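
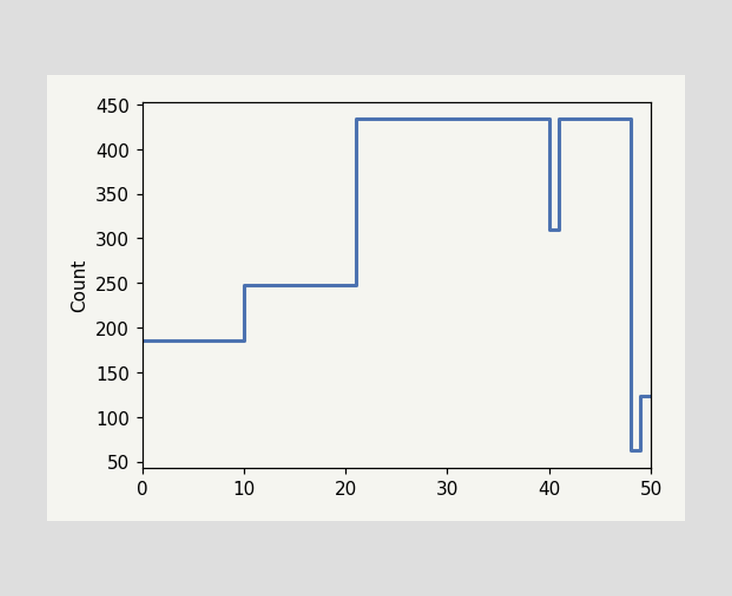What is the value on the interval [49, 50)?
On [49, 50) the step sits at 124.

124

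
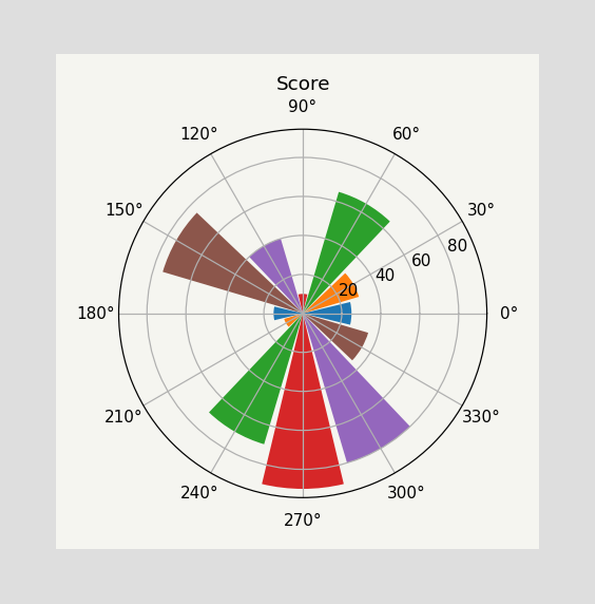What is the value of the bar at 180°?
The bar at 180° reaches 15 on the radial axis.

15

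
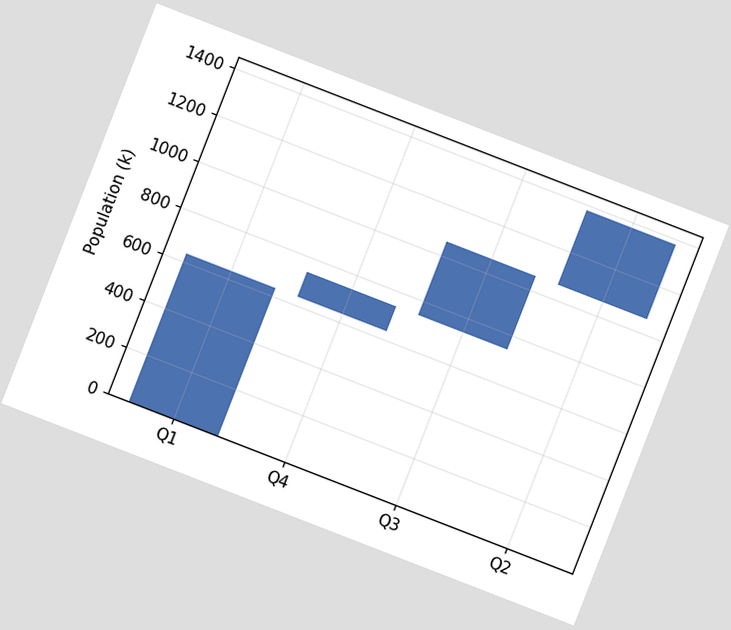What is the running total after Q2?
1378k

The chart is tilted about 21° clockwise. After Q2 the running total reaches 1378k.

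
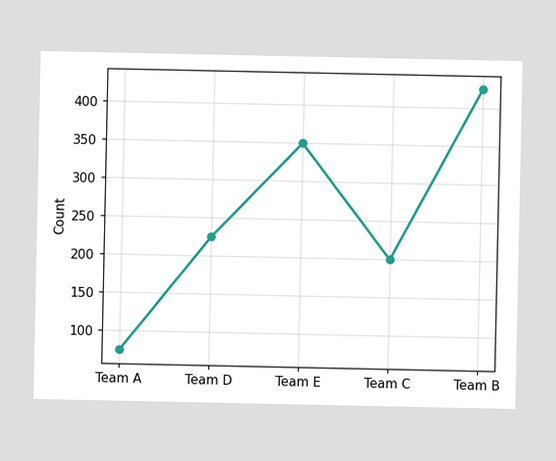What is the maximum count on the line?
The highest point is at Team B, and reading across to the y-axis gives 425.

425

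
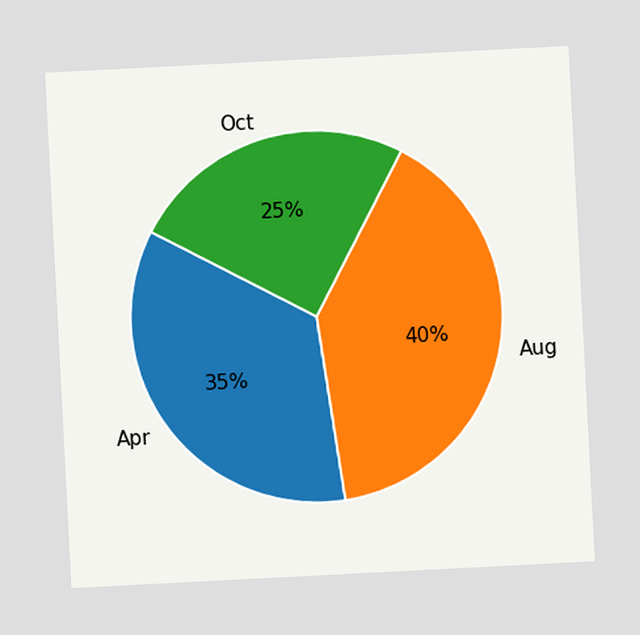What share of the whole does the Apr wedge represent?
35%

The chart is tilted about 3° counter-clockwise. The Apr slice takes up 35% of the pie.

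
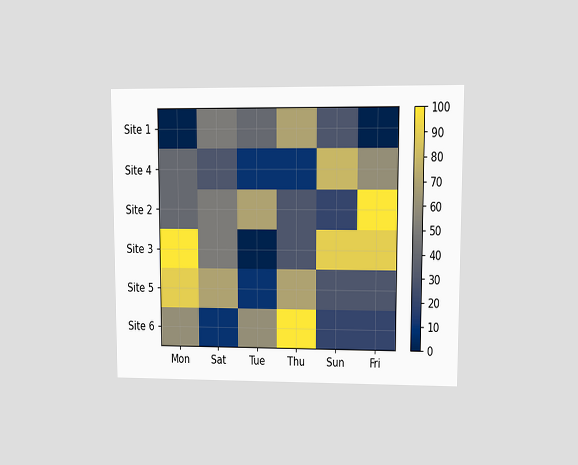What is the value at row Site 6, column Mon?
The chart is viewed at a slight angle. Matching cell (Site 6, Mon) against the colorbar gives 60.

60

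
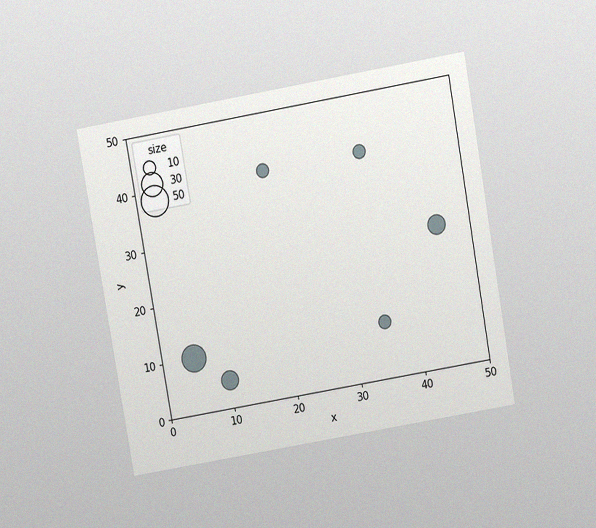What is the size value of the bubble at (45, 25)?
20

The chart is tilted about 10° counter-clockwise and viewed slightly from above, with some photo noise. Matching the bubble at (45, 25) against the size legend gives 20.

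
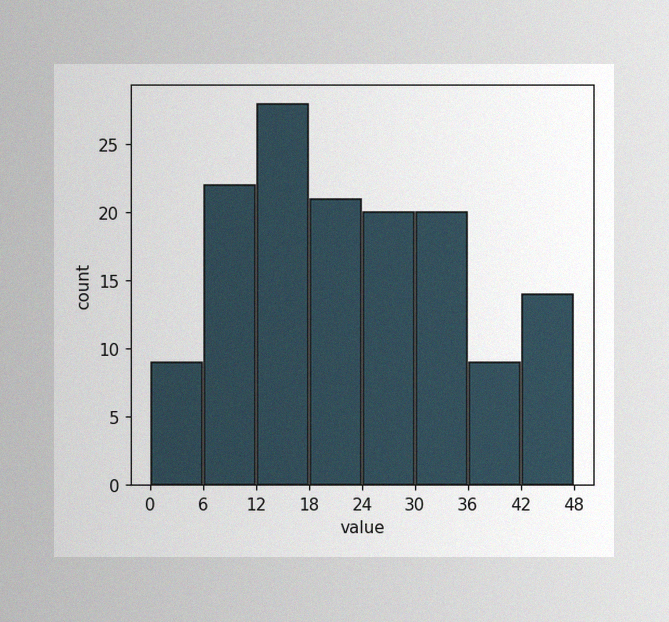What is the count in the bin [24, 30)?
20

The image has some photo noise and uneven lighting. The [24, 30) bin has height 20.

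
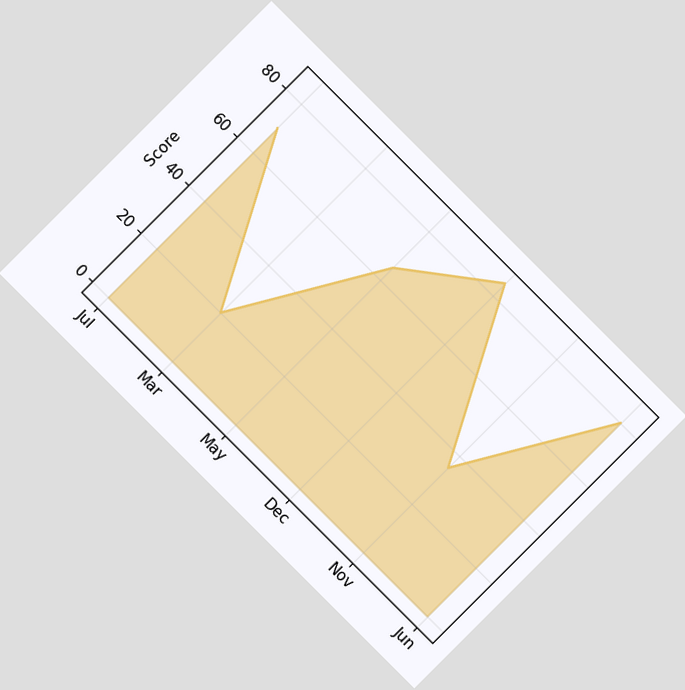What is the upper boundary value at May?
The chart is tilted about 45° clockwise. At May the upper boundary is at 65.

65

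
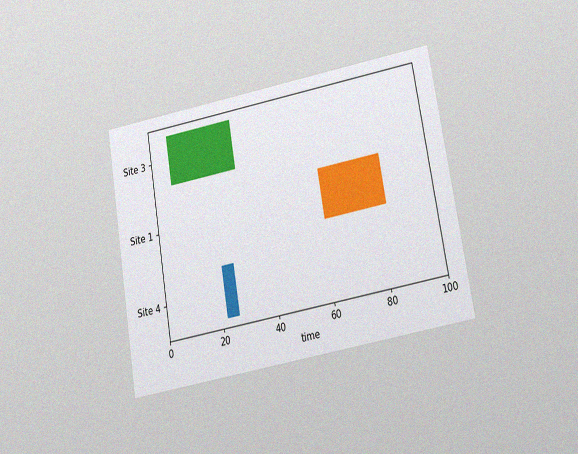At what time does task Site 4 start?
The chart is tilted about 10° counter-clockwise and viewed slightly from below, with some photo noise. The Site 4 bar begins at t=22.

22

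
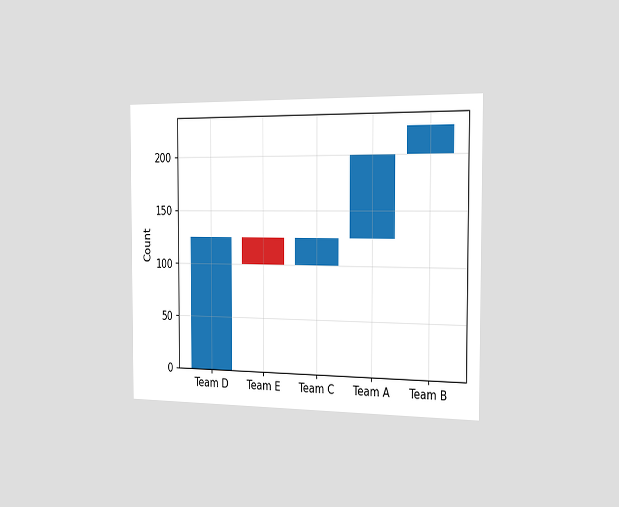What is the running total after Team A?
The chart is viewed slightly from the right. After Team A the running total reaches 200.

200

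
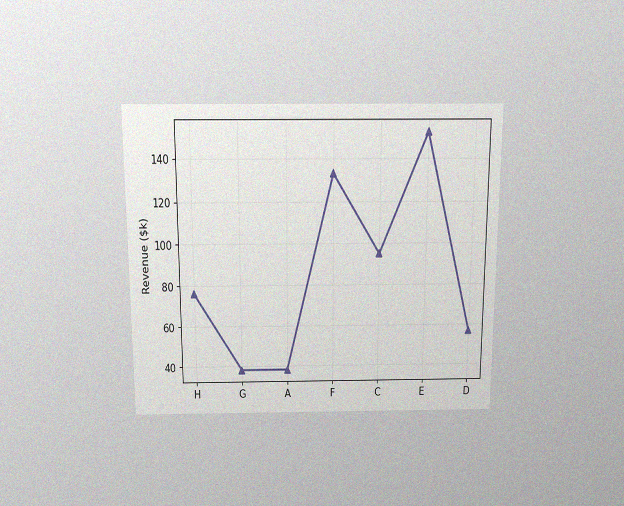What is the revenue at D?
$57k

The chart is viewed slightly from above, with some photo noise. At D, the line is at $57k.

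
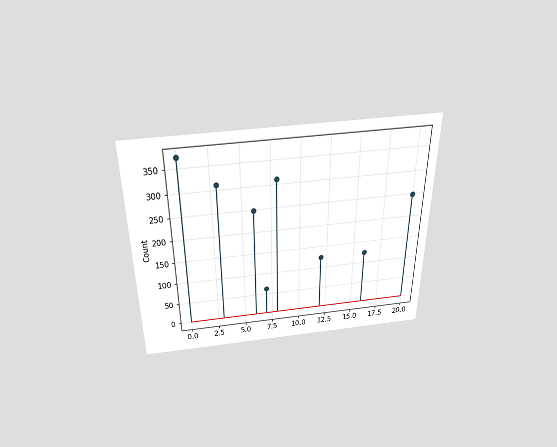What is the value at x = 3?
The chart is viewed slightly from above. The stem at x=3 reaches 310.

310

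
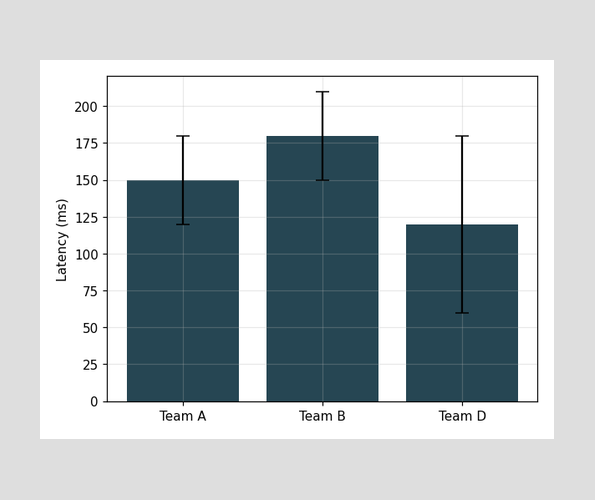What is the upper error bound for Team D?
180ms

The Team D bar's upper whisker reaches 180ms.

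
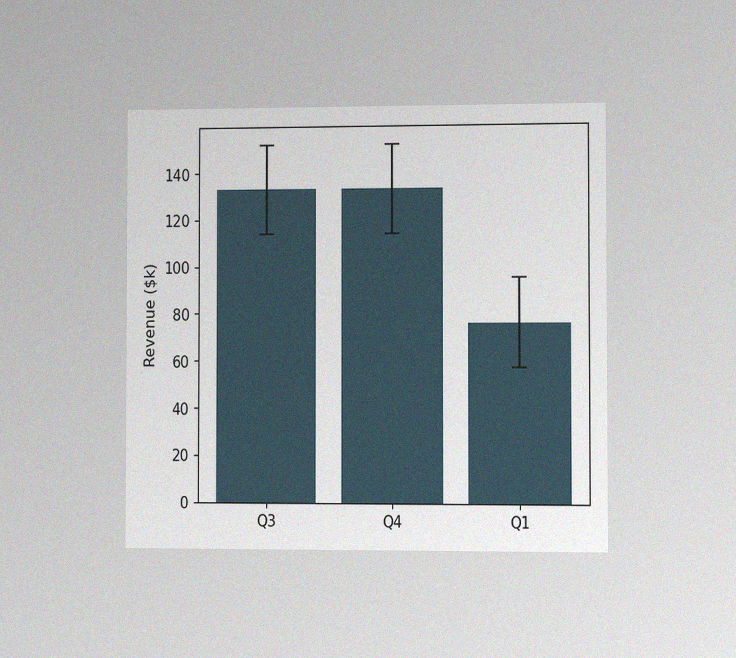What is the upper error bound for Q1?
$95k

The chart is viewed slightly from the right, with some photo noise. The Q1 bar's upper whisker reaches $95k.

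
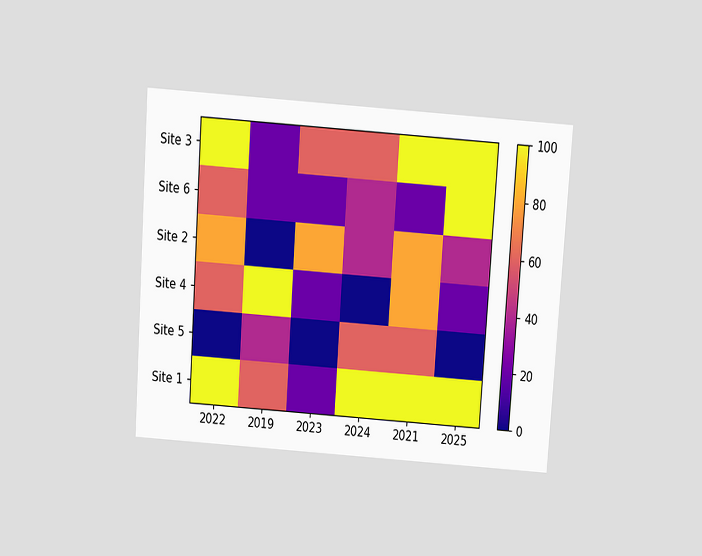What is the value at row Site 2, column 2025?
40

The chart is tilted about 4° clockwise and viewed slightly from above. Matching cell (Site 2, 2025) against the colorbar gives 40.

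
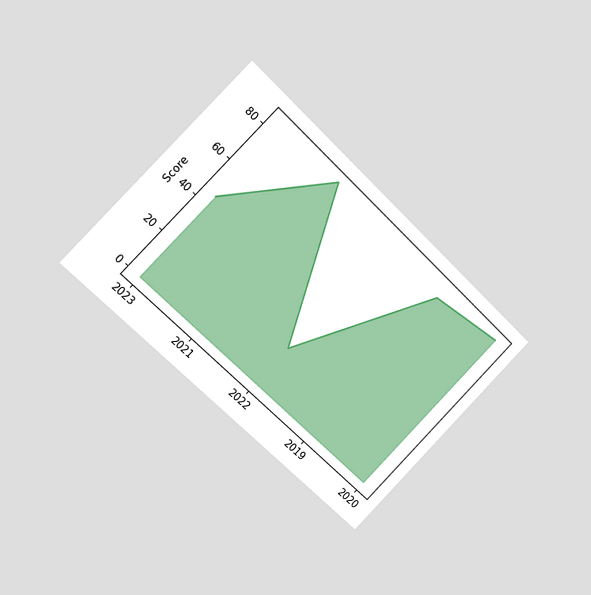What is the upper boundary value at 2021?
85

The chart is tilted about 45° clockwise and viewed slightly from the left. At 2021 the upper boundary is at 85.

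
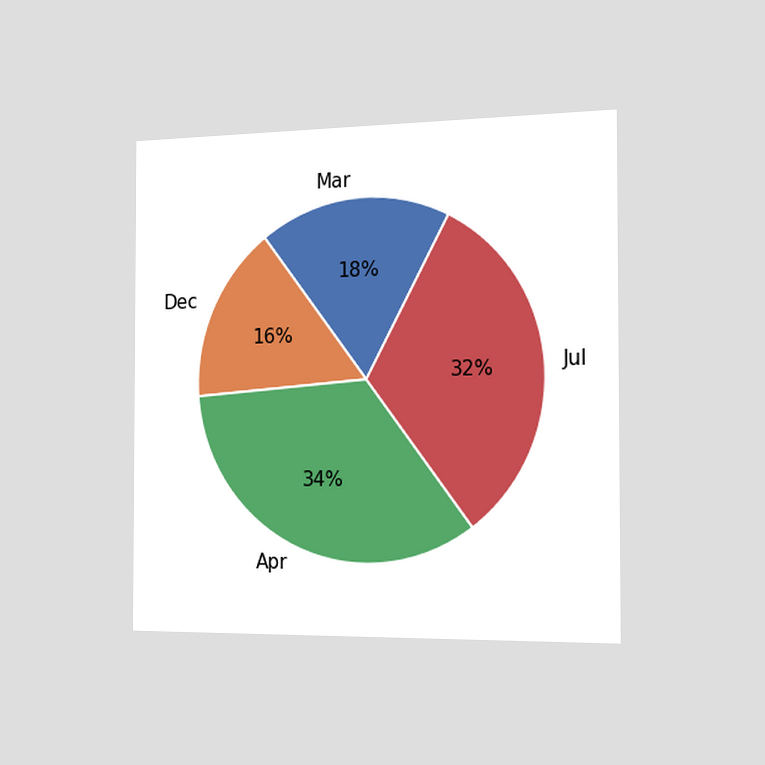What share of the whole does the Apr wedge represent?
The chart is viewed slightly from the right. The Apr slice takes up 34% of the pie.

34%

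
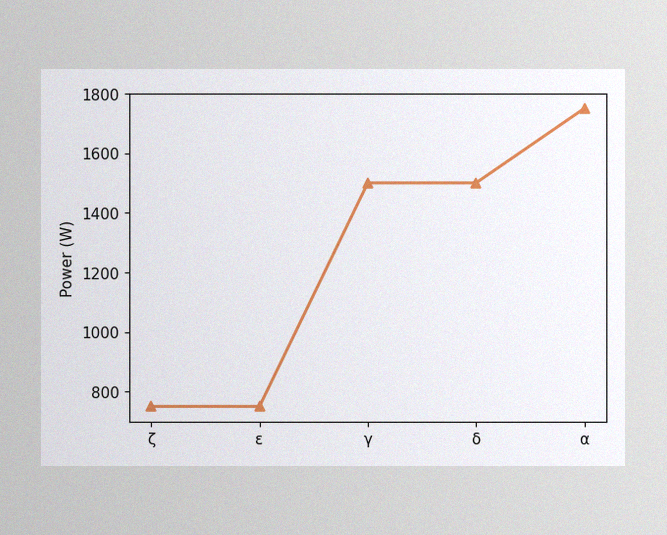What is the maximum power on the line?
The image has some photo noise and uneven lighting. The highest point is at α, and reading across to the y-axis gives 1750W.

1750W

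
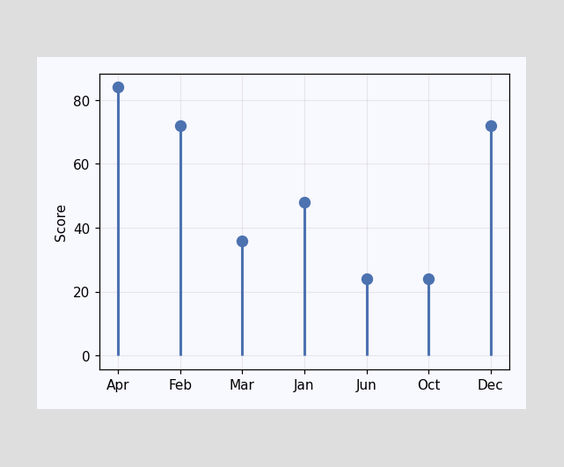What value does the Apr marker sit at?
The Apr marker sits at 84.

84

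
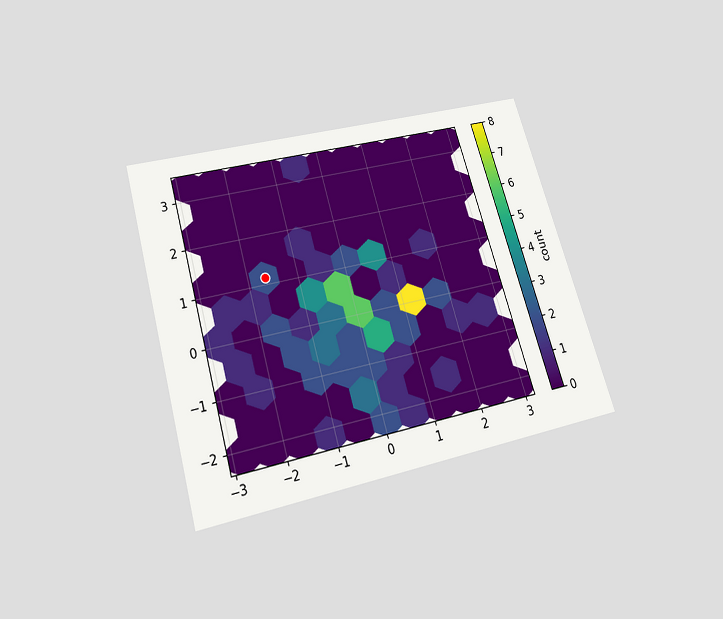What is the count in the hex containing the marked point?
2

The chart is tilted about 16° counter-clockwise and viewed slightly from below. The marked hex reads 2 on the colorbar.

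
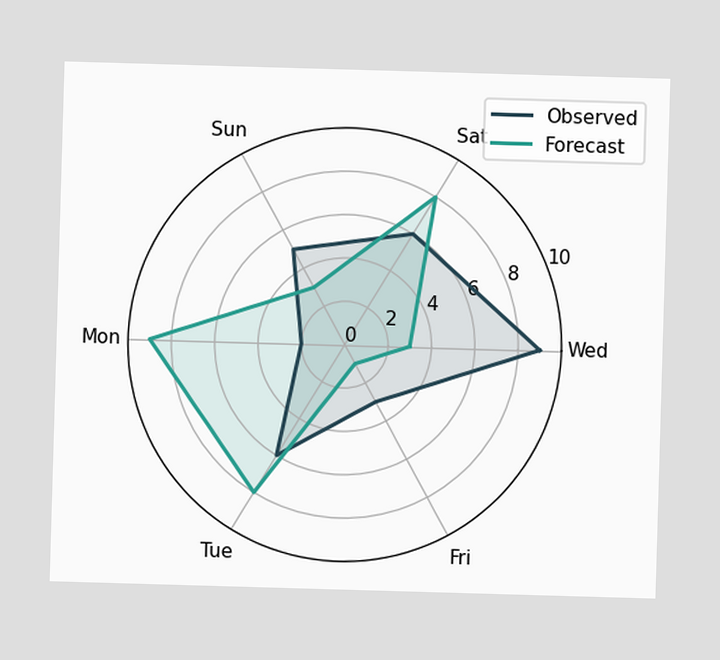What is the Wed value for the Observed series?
On the Wed axis, Observed reaches 9.

9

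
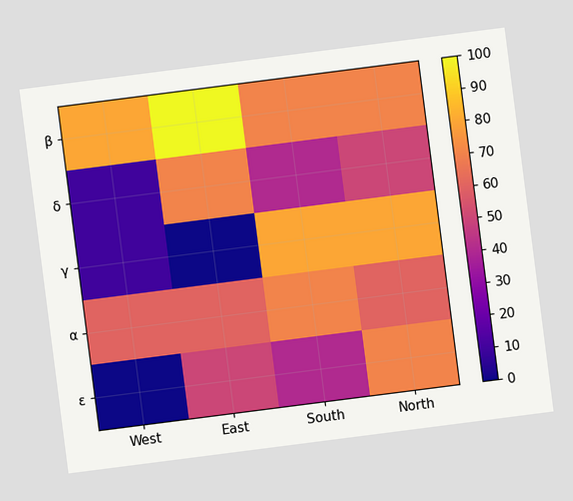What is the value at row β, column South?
70

The chart is tilted about 7° counter-clockwise. Matching cell (β, South) against the colorbar gives 70.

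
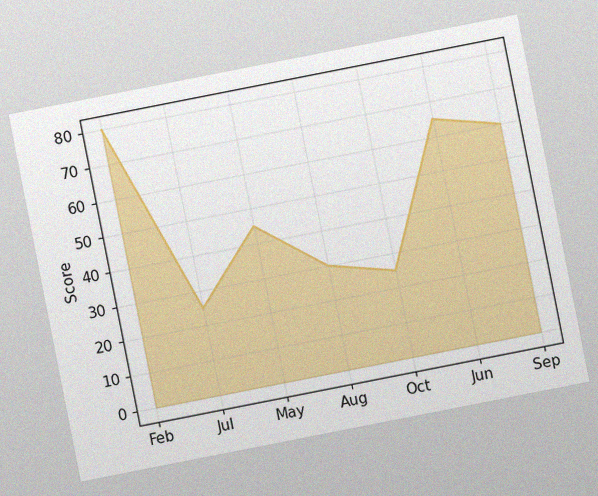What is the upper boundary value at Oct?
The chart is tilted about 11° counter-clockwise, with some photo noise. At Oct the upper boundary is at 25.

25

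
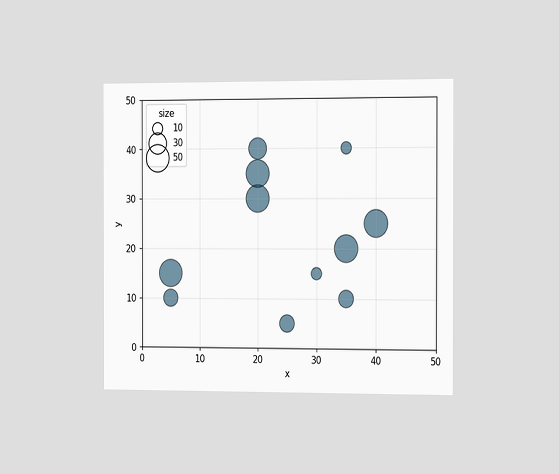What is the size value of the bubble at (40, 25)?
The chart is viewed slightly from the right. Matching the bubble at (40, 25) against the size legend gives 50.

50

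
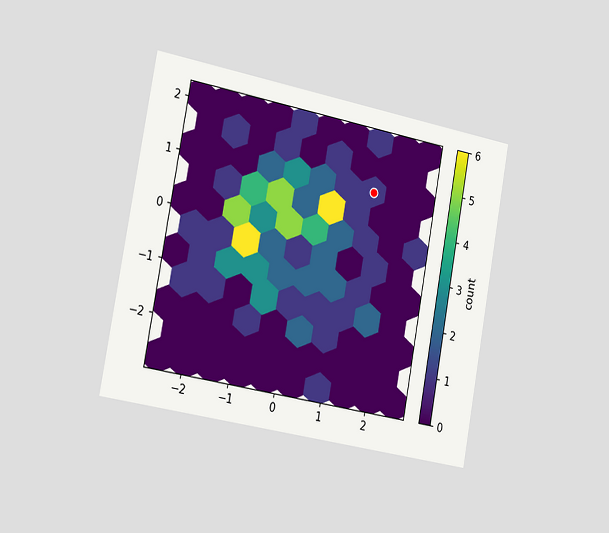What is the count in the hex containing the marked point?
The chart is tilted about 10° clockwise and viewed slightly from the left. The marked hex reads 1 on the colorbar.

1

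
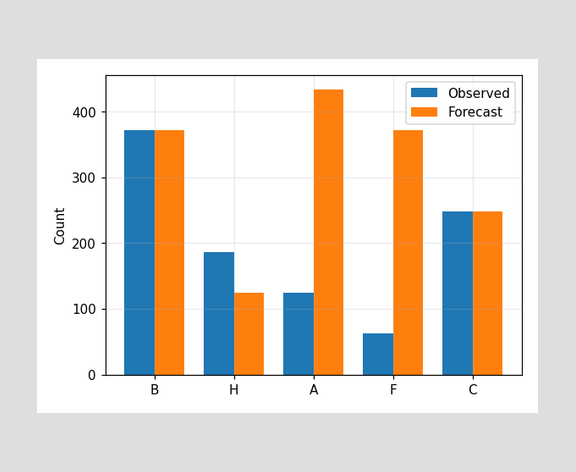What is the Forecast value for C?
The Forecast bar at C reaches 248 on the y-axis.

248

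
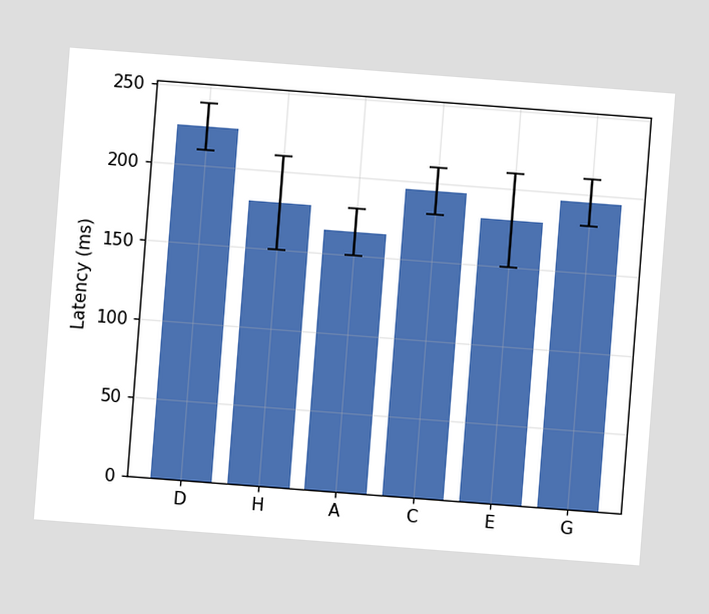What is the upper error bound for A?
The chart is tilted about 4° clockwise. The A bar's upper whisker reaches 180ms.

180ms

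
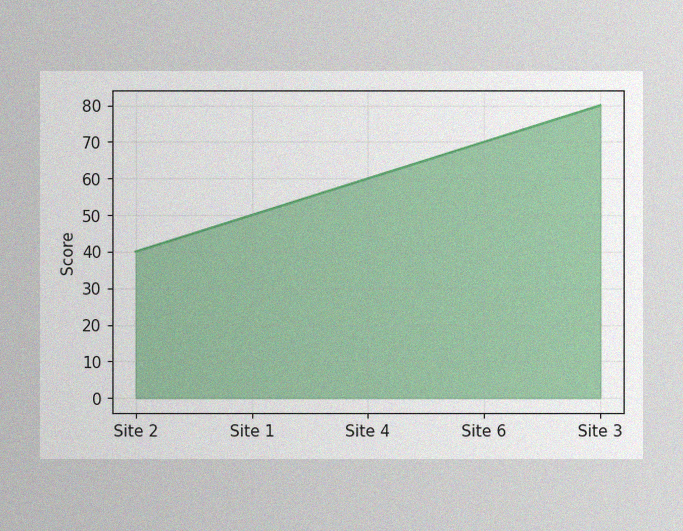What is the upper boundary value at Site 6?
The image has some photo noise and uneven lighting. At Site 6 the upper boundary is at 70.

70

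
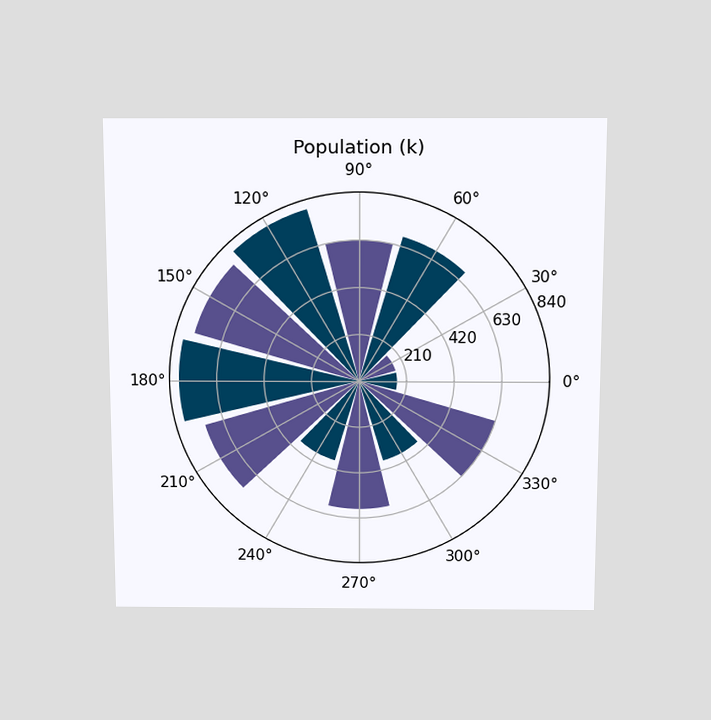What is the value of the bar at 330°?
630k

The chart is viewed slightly from above. The bar at 330° reaches 630k on the radial axis.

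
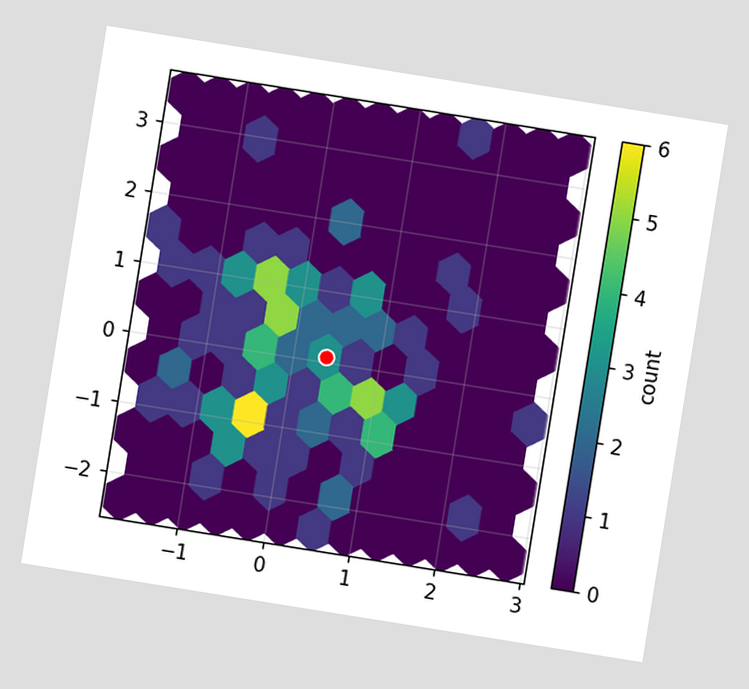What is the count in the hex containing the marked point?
The chart is tilted about 9° clockwise. The marked hex reads 3 on the colorbar.

3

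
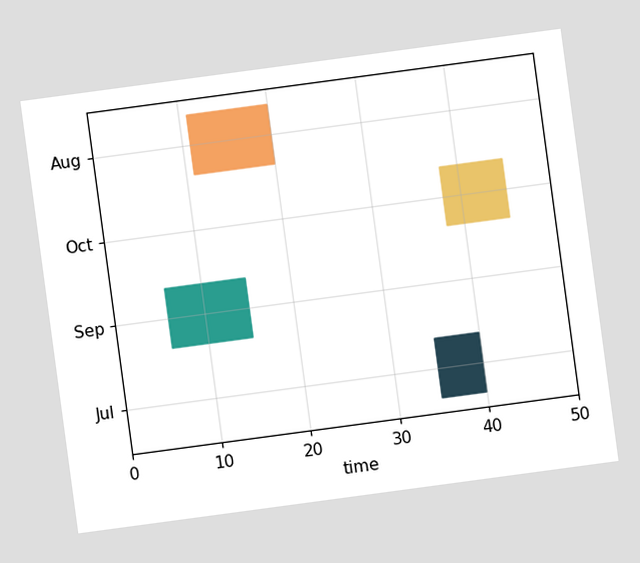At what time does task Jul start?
35

The chart is tilted about 8° counter-clockwise. The Jul bar begins at t=35.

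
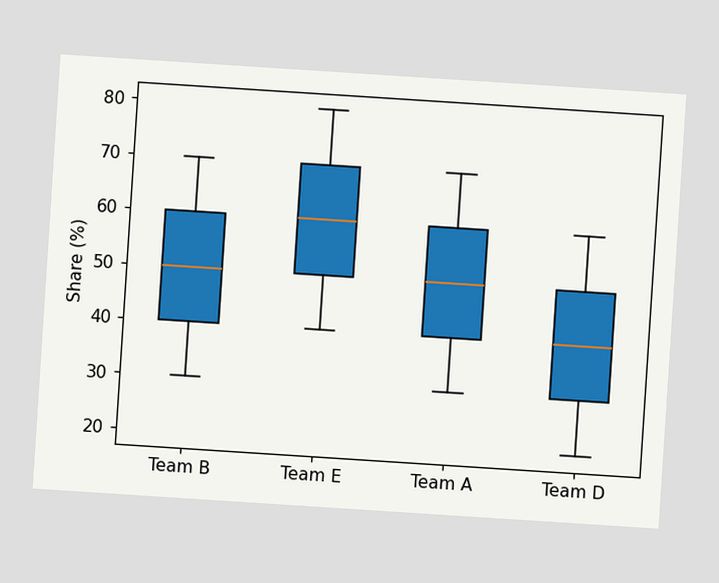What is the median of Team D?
40%

The chart is tilted about 4° clockwise. The median line in the Team D box sits at 40%.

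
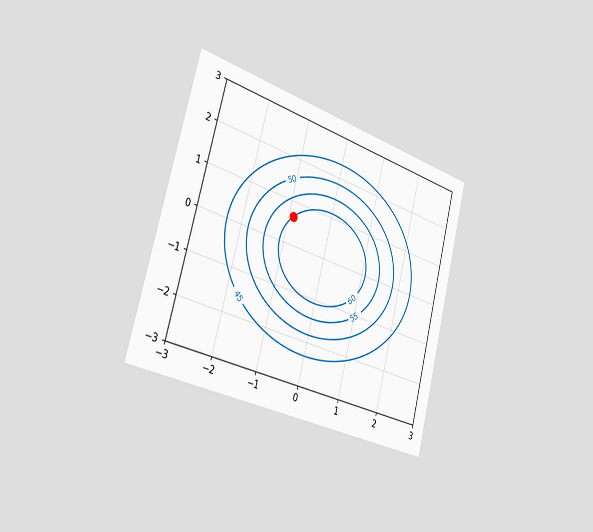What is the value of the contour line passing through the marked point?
The chart is tilted about 15° clockwise and viewed slightly from the left. The marked point sits on the contour labelled 60.

60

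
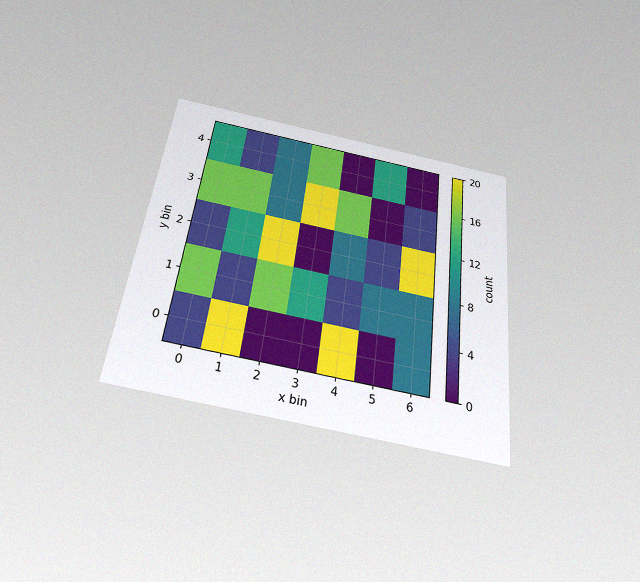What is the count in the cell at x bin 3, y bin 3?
20

The chart is tilted about 7° clockwise and viewed slightly from below, with some photo noise. Matching the cell (3, 3) against the colorbar gives 20.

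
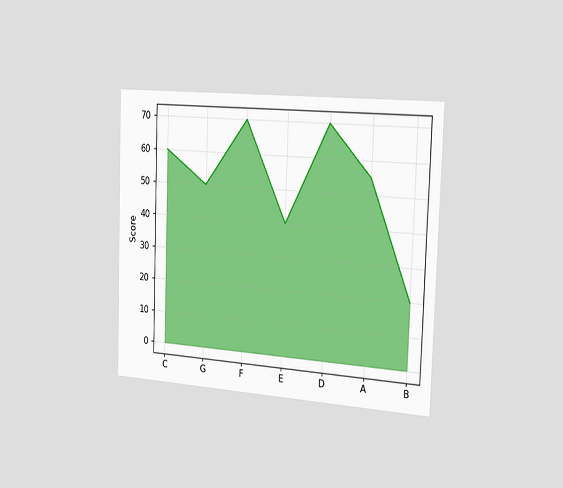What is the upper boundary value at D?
70

The chart is viewed slightly from the right. At D the upper boundary is at 70.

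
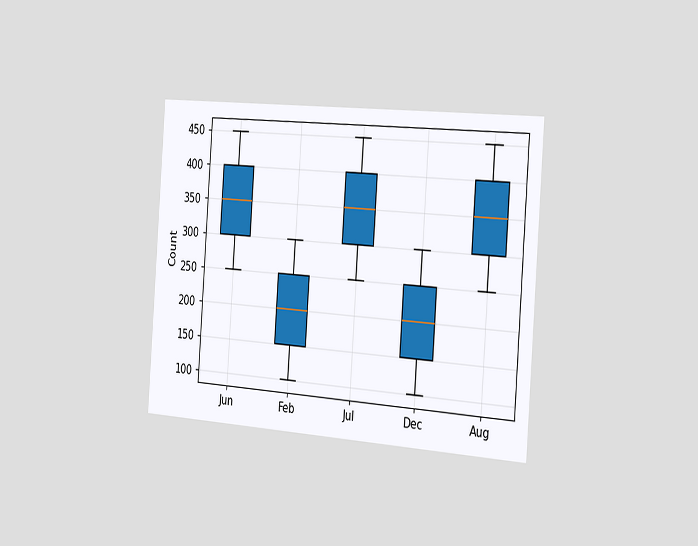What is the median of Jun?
The chart is tilted about 4° clockwise and viewed slightly from the right. The median line in the Jun box sits at 350.

350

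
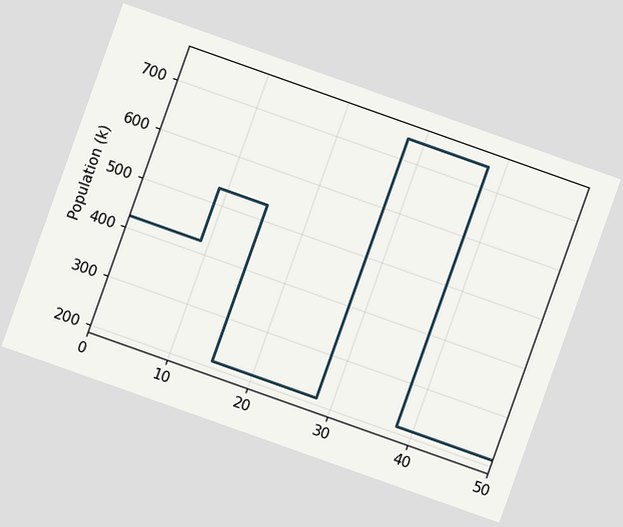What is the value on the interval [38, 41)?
The chart is tilted about 20° clockwise. On [38, 41) the step sits at 212k.

212k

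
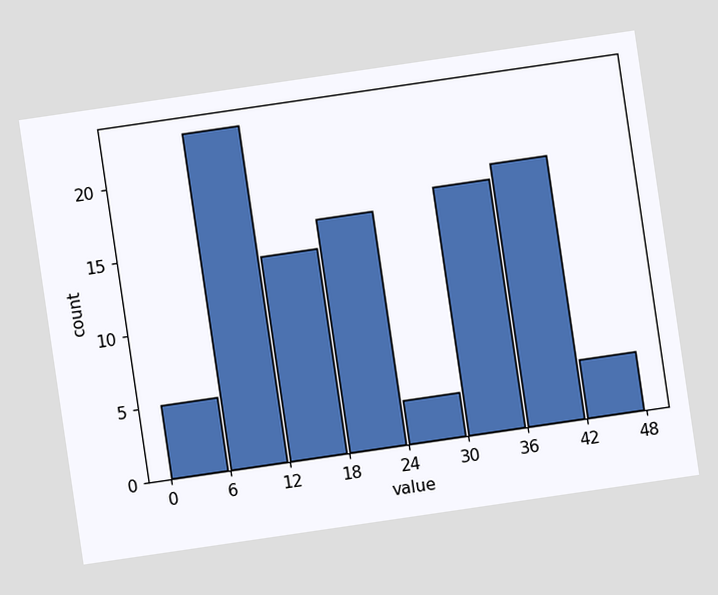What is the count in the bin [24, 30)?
The chart is tilted about 8° counter-clockwise. The [24, 30) bin has height 3.

3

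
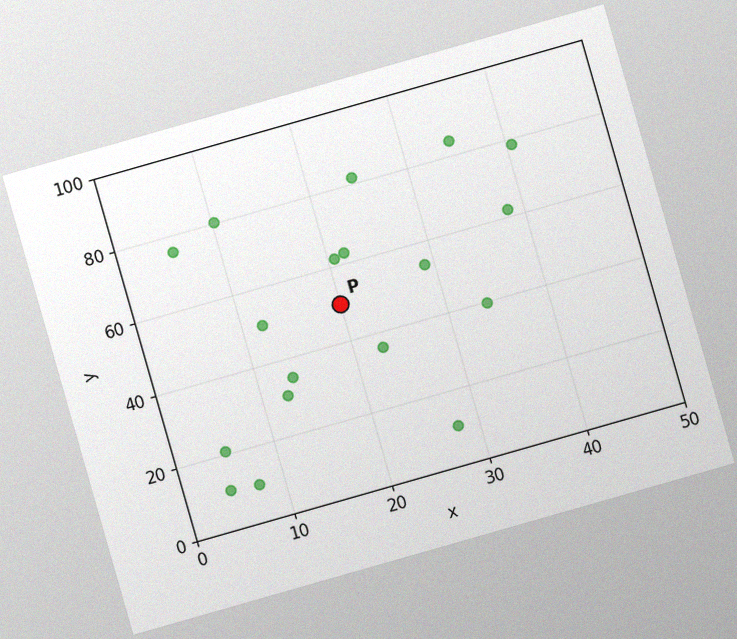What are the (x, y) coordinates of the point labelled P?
The chart is tilted about 16° counter-clockwise, with some photo noise. Following the gridlines from P to each axis, P sits at (20, 50).

(20, 50)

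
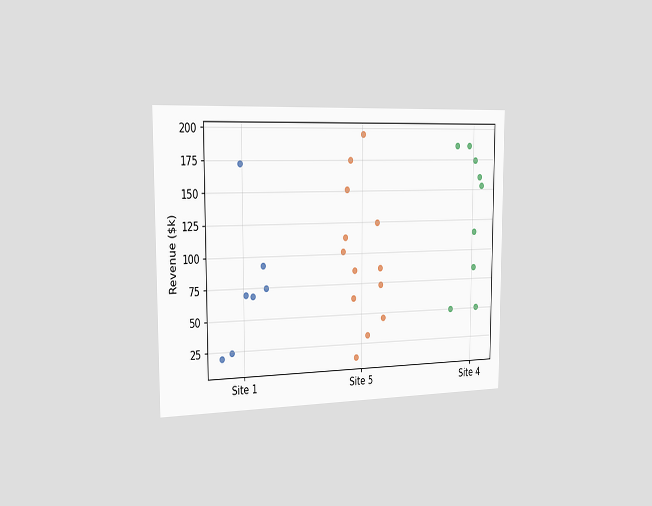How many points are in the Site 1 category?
7

The chart is viewed slightly from the left. Counting the markers in the Site 1 column gives 7.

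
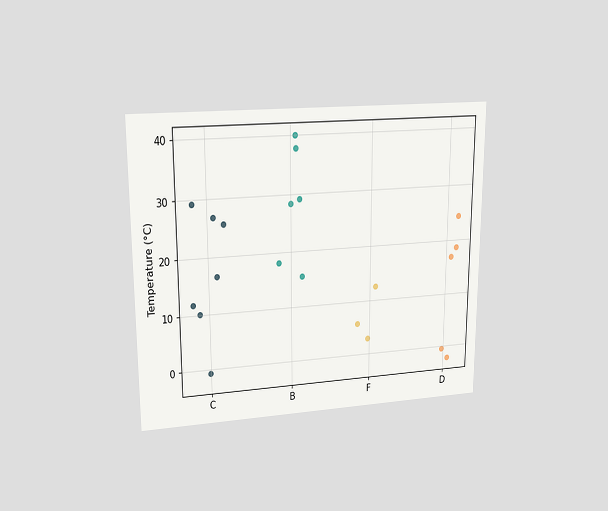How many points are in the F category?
The chart is viewed at a slight angle. Counting the markers in the F column gives 3.

3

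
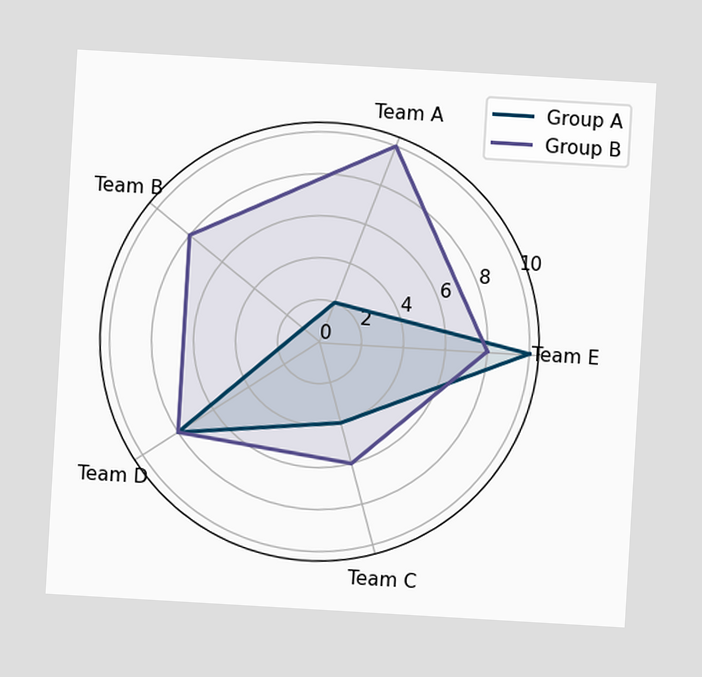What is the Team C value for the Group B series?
The chart is tilted about 3° clockwise. On the Team C axis, Group B reaches 6.

6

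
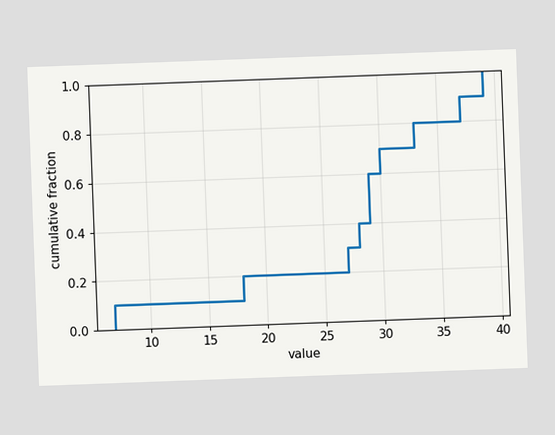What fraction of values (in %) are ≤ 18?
20%

The chart is tilted about 2° counter-clockwise. At x=18 the ECDF step is at 20%.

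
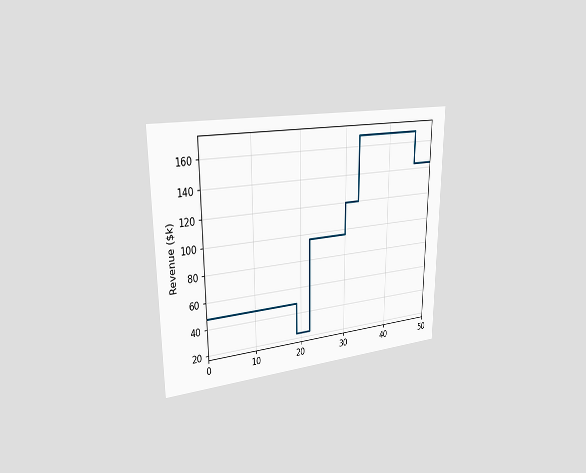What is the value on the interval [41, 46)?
$168k

The chart is viewed slightly from the left. On [41, 46) the step sits at $168k.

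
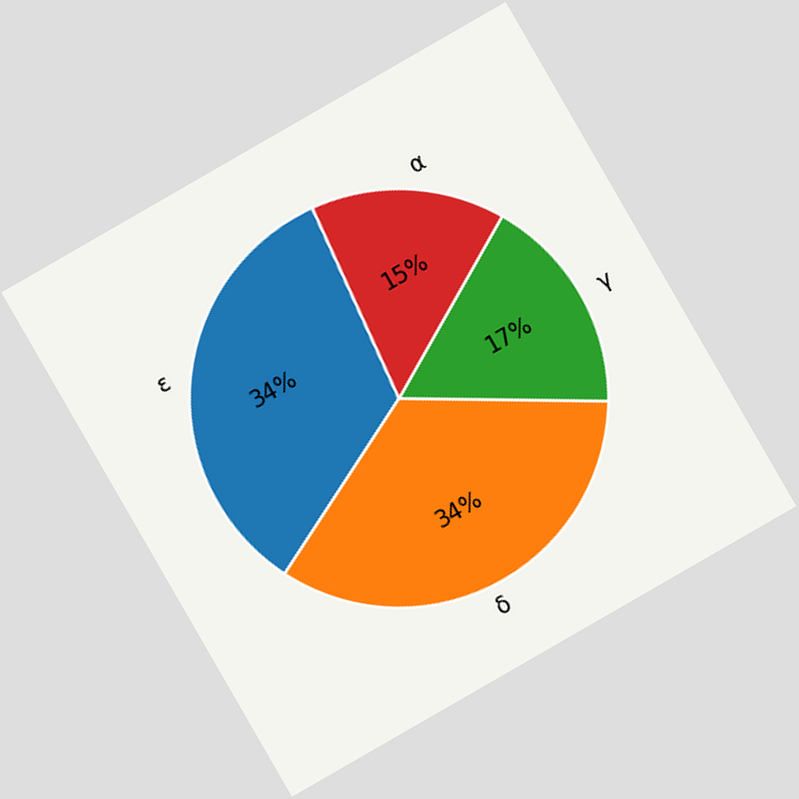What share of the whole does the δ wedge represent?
The chart is tilted about 30° counter-clockwise. The δ slice takes up 34% of the pie.

34%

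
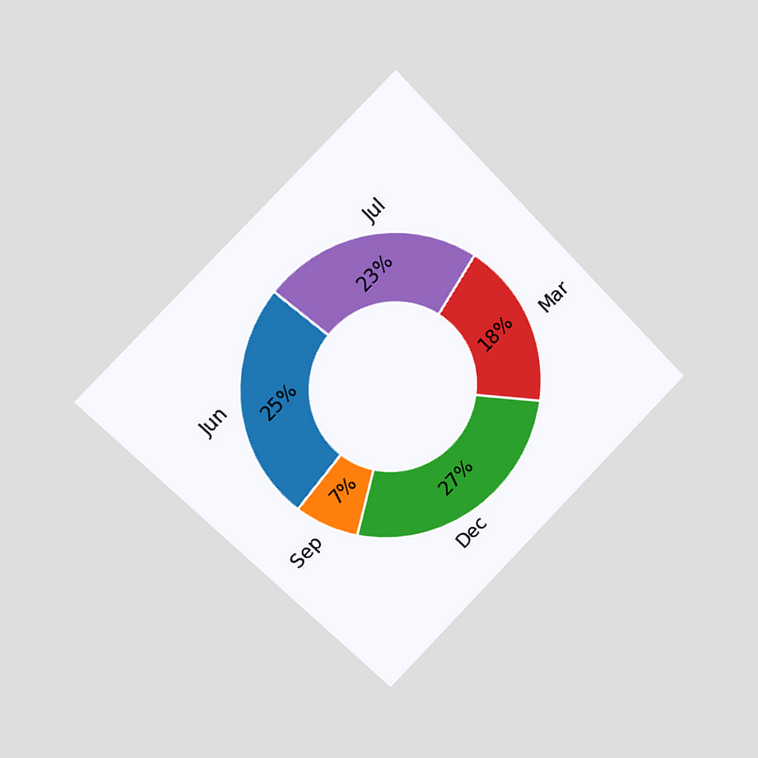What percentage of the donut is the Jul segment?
23%

The chart is tilted about 45° counter-clockwise and viewed slightly from the left. The Jul segment takes up 23% of the ring.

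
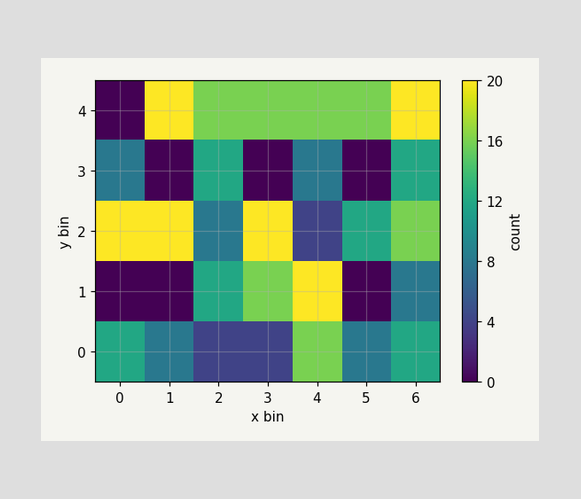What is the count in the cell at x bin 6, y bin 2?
16

Matching the cell (6, 2) against the colorbar gives 16.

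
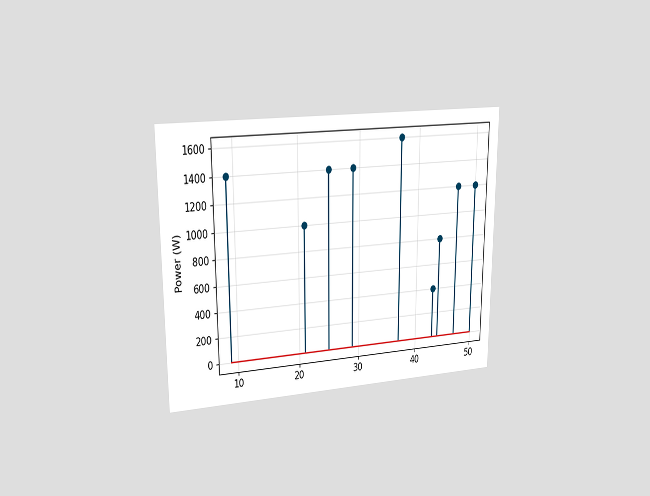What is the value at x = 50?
1200W

The chart is viewed at a slight angle. The stem at x=50 reaches 1200W.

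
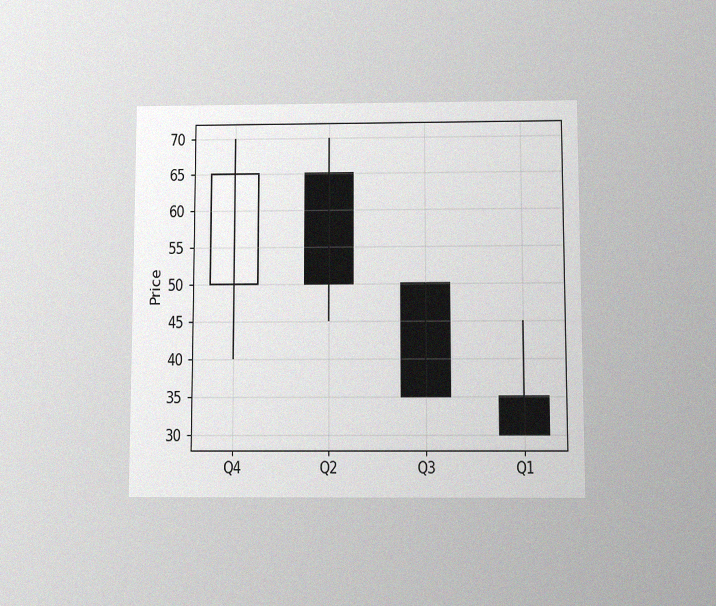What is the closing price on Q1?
30

The chart is viewed slightly from below, with some photo noise. The Q1 candle closes at 30.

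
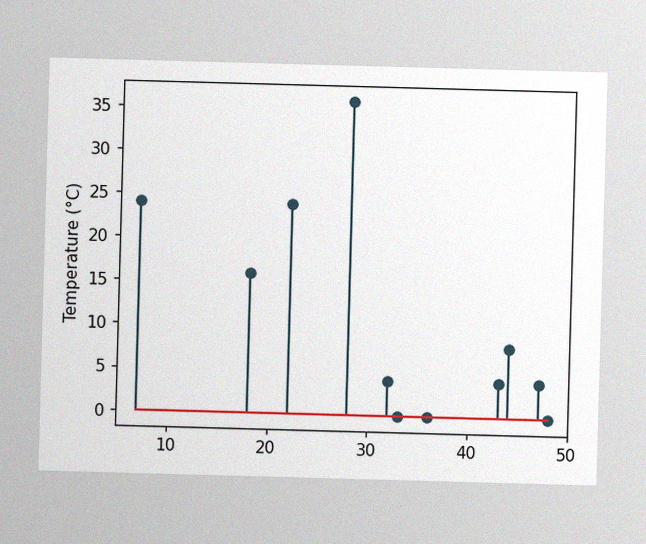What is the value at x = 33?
The image has some photo noise and uneven lighting. The stem at x=33 reaches 0°C.

0°C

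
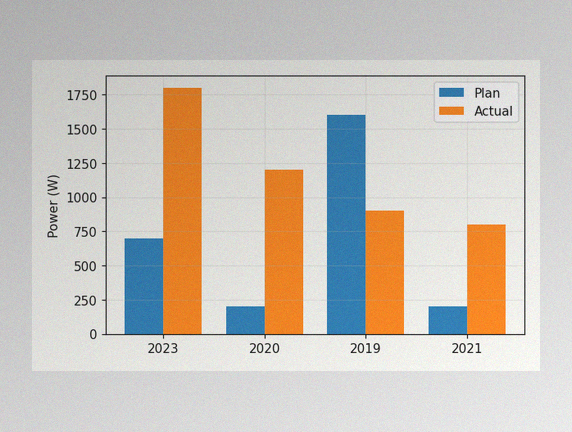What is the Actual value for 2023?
1800W

The image has some photo noise and uneven lighting. The Actual bar at 2023 reaches 1800W on the y-axis.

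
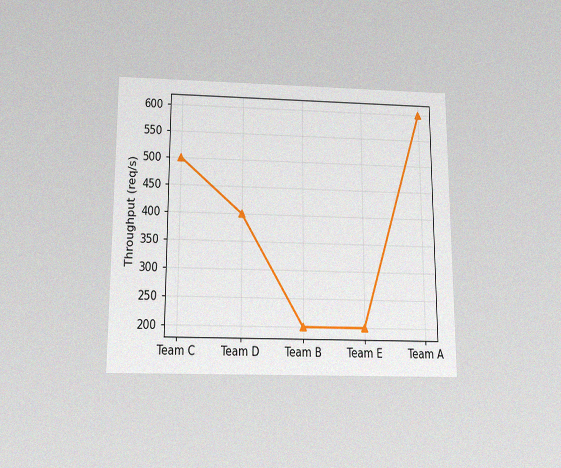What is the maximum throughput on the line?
The chart is viewed slightly from below, with some photo noise. The highest point is at Team A, and reading across to the y-axis gives 600req/s.

600req/s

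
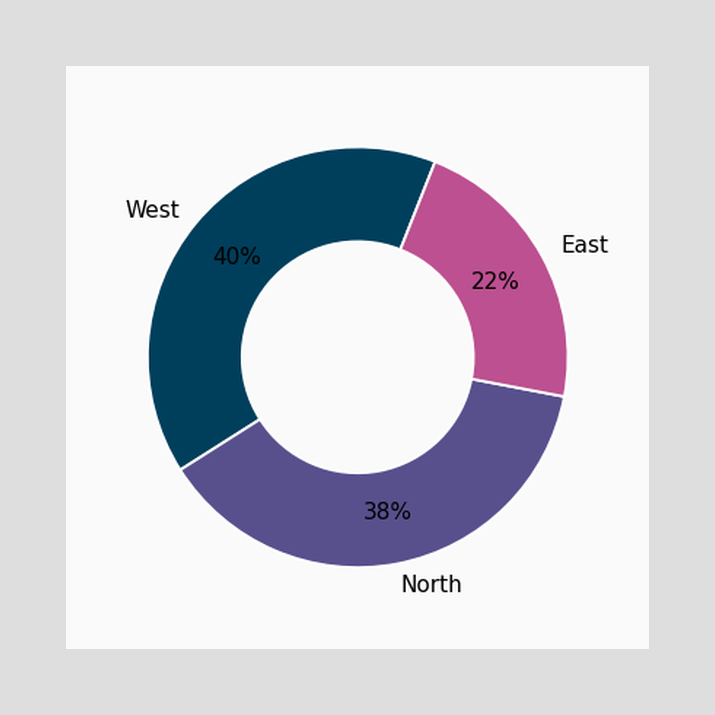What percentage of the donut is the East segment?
22%

The East segment takes up 22% of the ring.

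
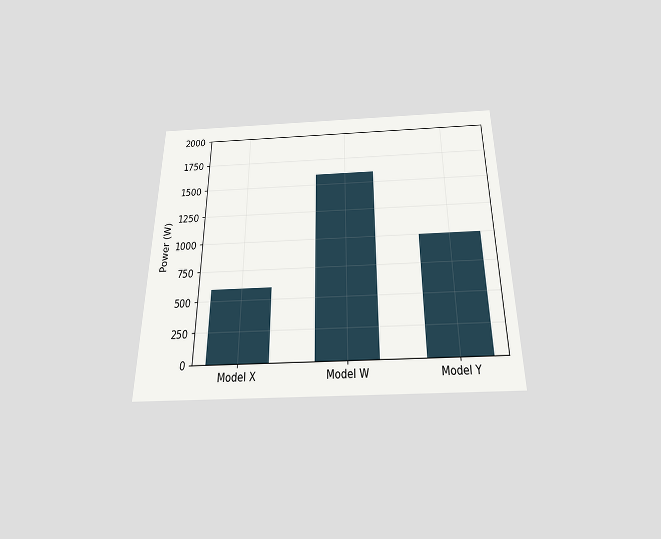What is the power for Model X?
The chart is viewed slightly from below. Reading along the chart's y-axis, the Model X bar reaches 600W.

600W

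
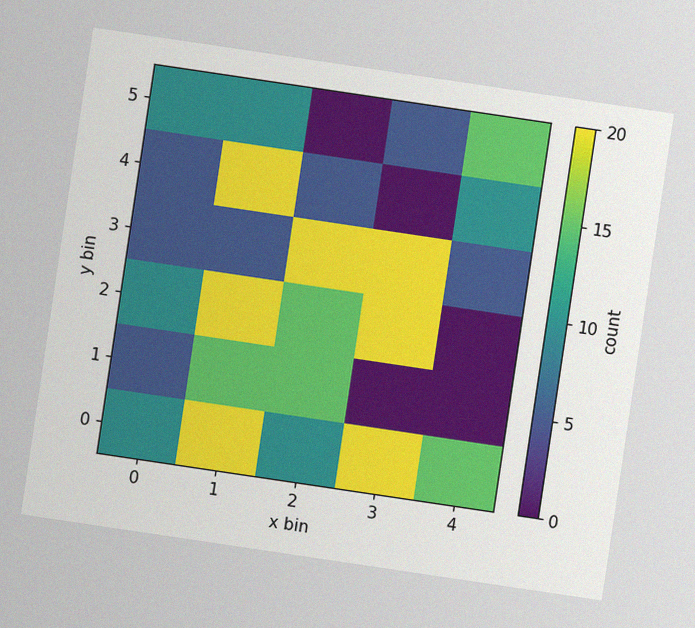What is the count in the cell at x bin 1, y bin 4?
20

The chart is tilted about 8° clockwise, with some photo noise. Matching the cell (1, 4) against the colorbar gives 20.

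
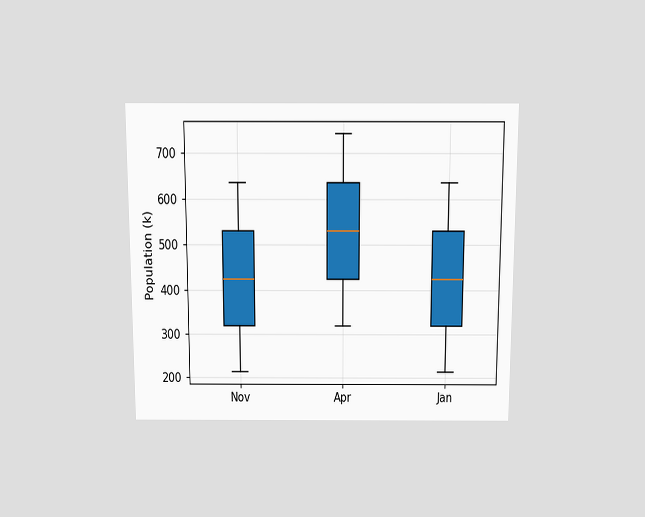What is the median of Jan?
The chart is viewed slightly from above. The median line in the Jan box sits at 424k.

424k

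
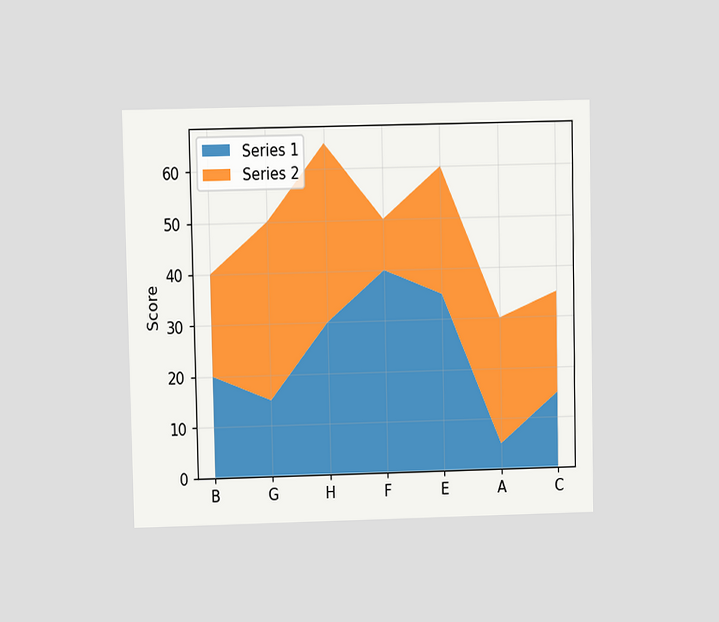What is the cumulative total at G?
50

The chart is viewed at a slight angle. The stacked total at G reaches 50.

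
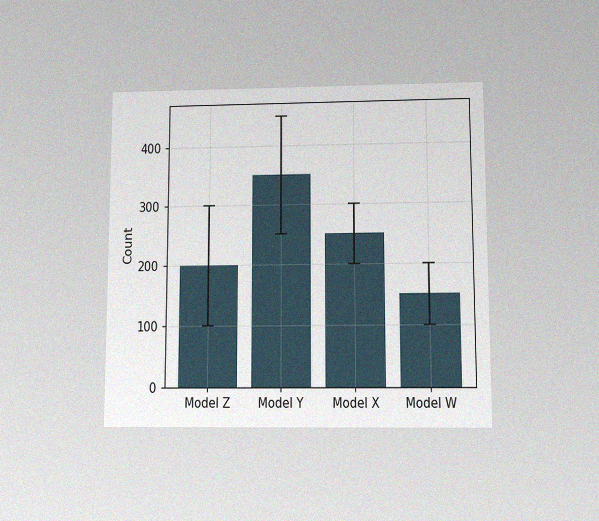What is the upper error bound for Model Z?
300

The chart is viewed slightly from below, with some photo noise. The Model Z bar's upper whisker reaches 300.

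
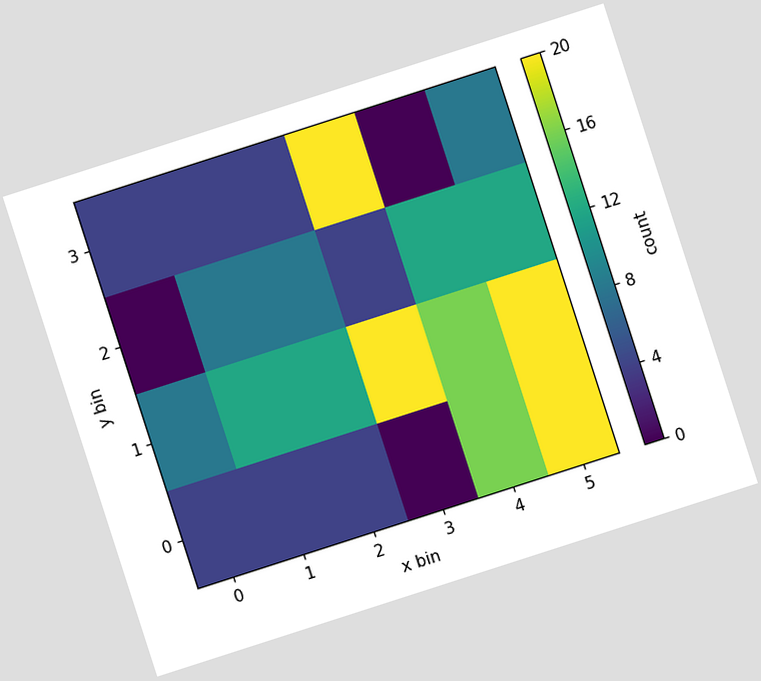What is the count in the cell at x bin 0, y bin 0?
The chart is tilted about 18° counter-clockwise. Matching the cell (0, 0) against the colorbar gives 4.

4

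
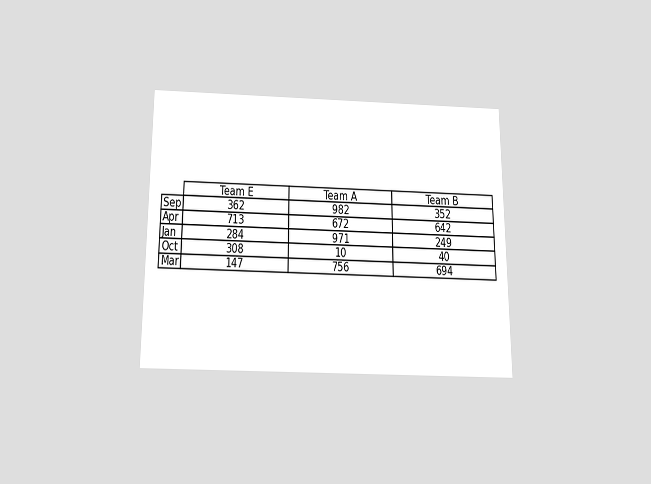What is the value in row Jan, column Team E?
The chart is viewed slightly from below. The (Jan, Team E) cell reads 284.

284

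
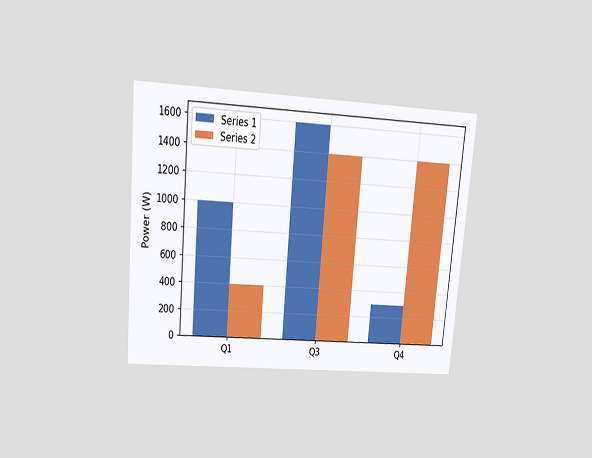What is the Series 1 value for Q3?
1600W

The chart is tilted about 5° clockwise and viewed slightly from above. The Series 1 bar at Q3 reaches 1600W on the y-axis.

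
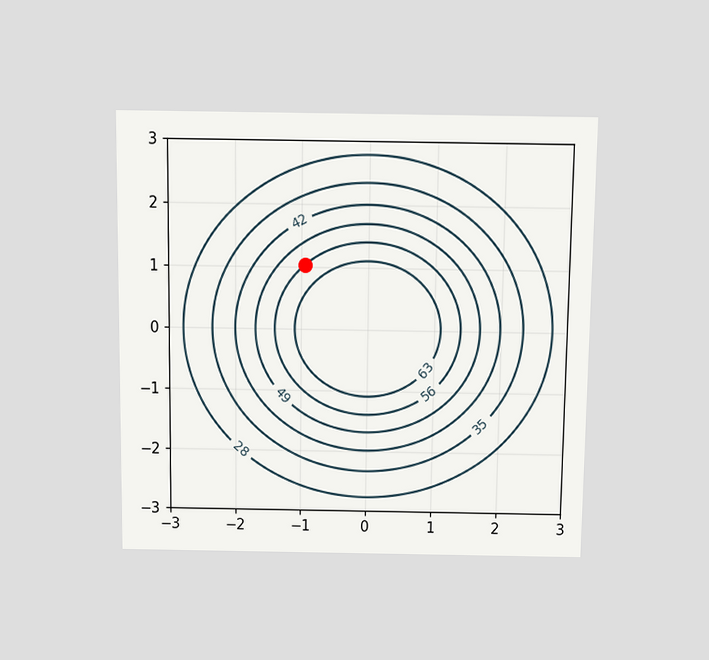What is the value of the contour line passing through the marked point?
56

The chart is viewed slightly from above. The marked point sits on the contour labelled 56.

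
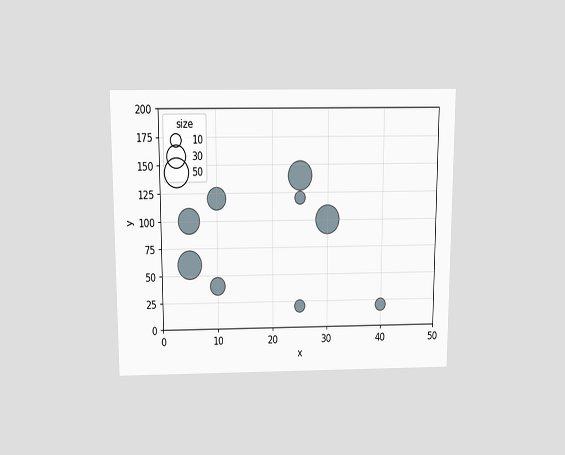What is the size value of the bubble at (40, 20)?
10

The chart is viewed slightly from above. Matching the bubble at (40, 20) against the size legend gives 10.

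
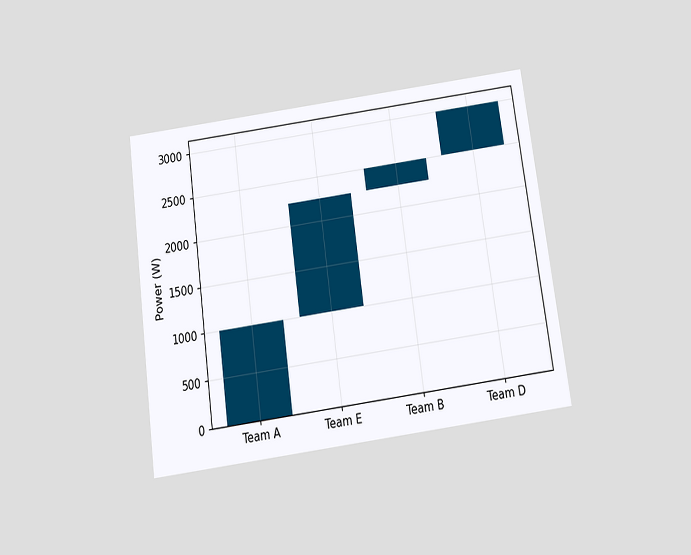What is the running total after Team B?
The chart is tilted about 8° counter-clockwise and viewed slightly from below. After Team B the running total reaches 2500W.

2500W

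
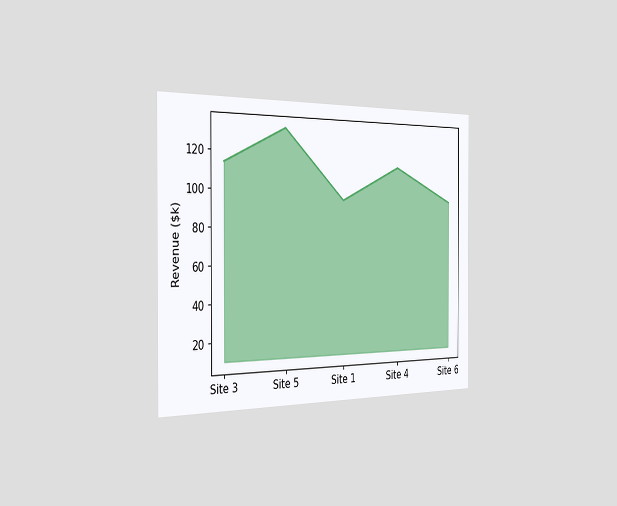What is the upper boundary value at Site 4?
$114k

The chart is viewed slightly from the left. At Site 4 the upper boundary is at $114k.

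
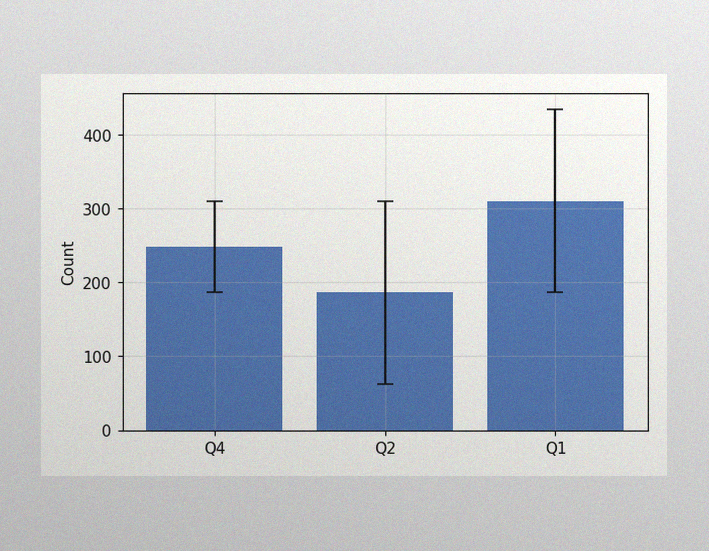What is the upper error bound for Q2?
The image has some photo noise and uneven lighting. The Q2 bar's upper whisker reaches 310.

310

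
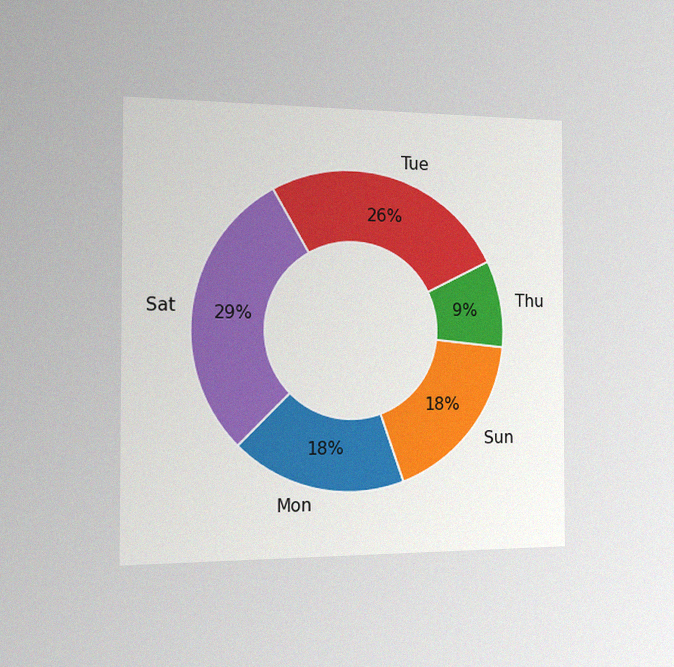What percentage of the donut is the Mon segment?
18%

The chart is viewed slightly from the left, with some photo noise. The Mon segment takes up 18% of the ring.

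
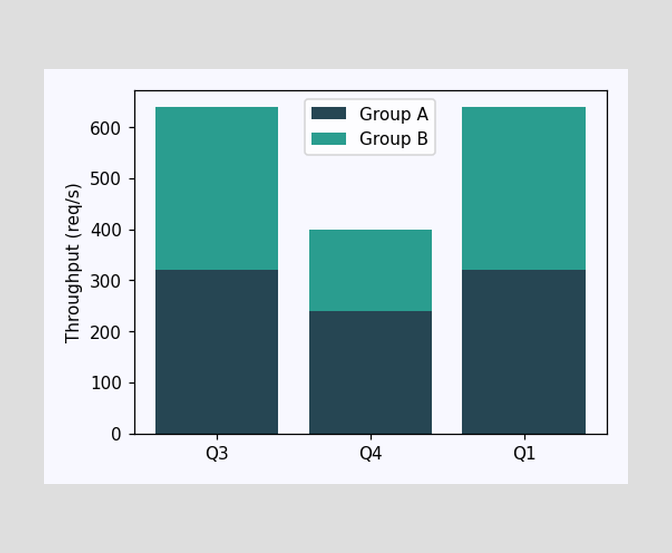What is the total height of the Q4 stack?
400req/s

The Q4 stack's top reaches 400req/s on the y-axis.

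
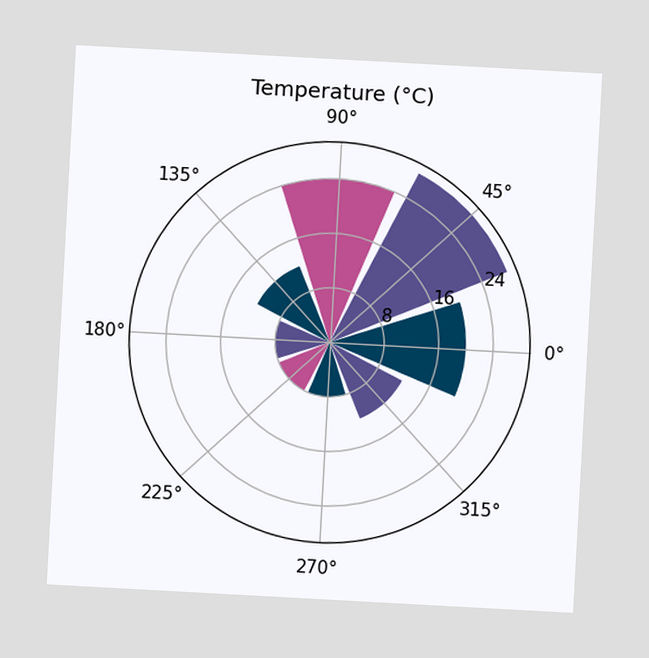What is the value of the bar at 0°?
The chart is tilted about 3° clockwise. The bar at 0° reaches 20°C on the radial axis.

20°C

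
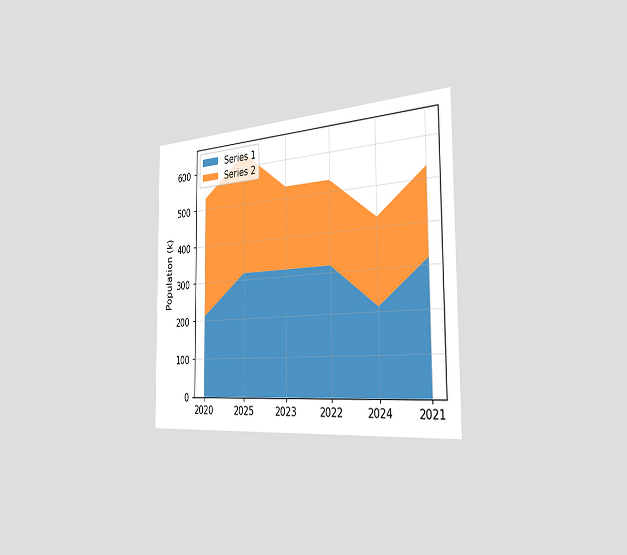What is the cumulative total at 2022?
The chart is viewed slightly from the right. The stacked total at 2022 reaches 530k.

530k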